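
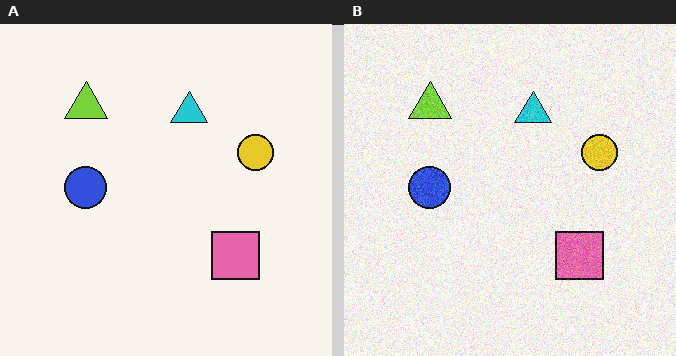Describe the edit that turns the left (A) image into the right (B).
This is the original image degraded with visible gaussian noise.

Random speckle covers the whole image, including the flat background.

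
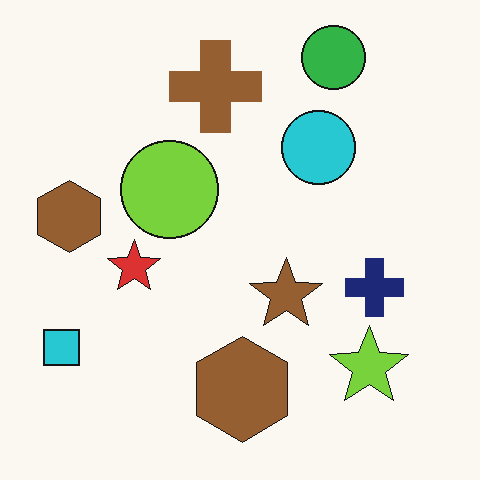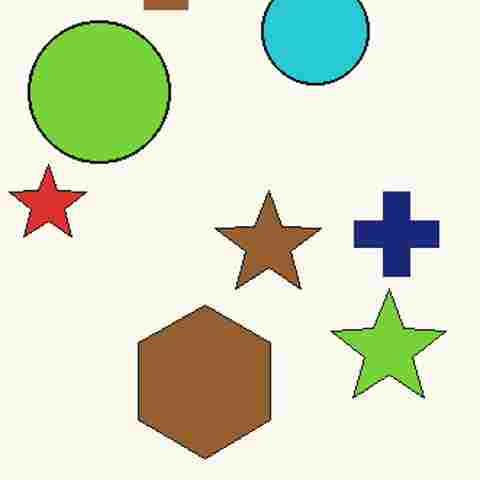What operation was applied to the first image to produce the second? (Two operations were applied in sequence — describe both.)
Cropped to a modestly smaller region and rescaled, then heavily JPEG-compressed with obvious blocking artifacts.

The visible shapes are larger and the field of view is narrower; shapes near the original edges may be partly or wholly outside the frame — a crop-and-rescale. Blocky 8×8 compression artifacts appear around shape edges and the flat background shows ringing — characteristic JPEG degradation.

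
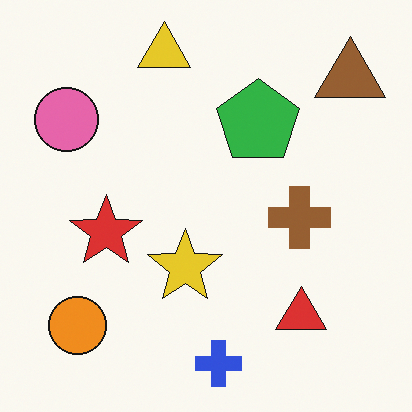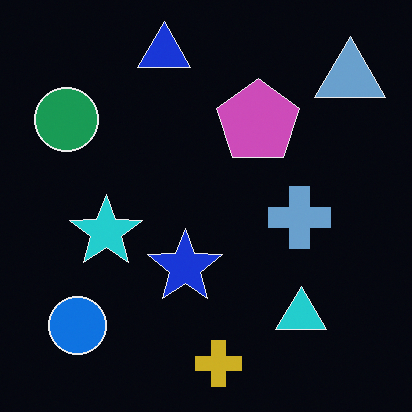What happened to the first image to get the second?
It was color-inverted (negative).

The light background has become dark and every shape's color is its complement — a photographic negative.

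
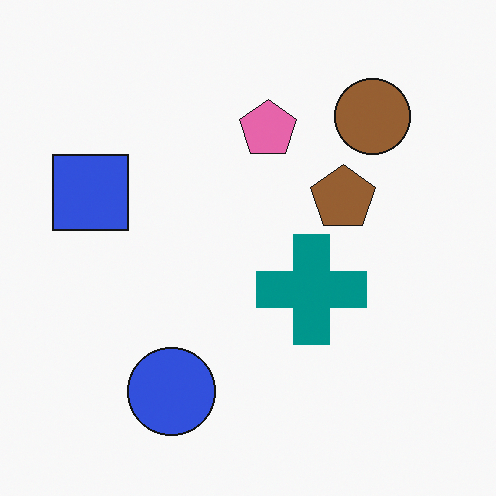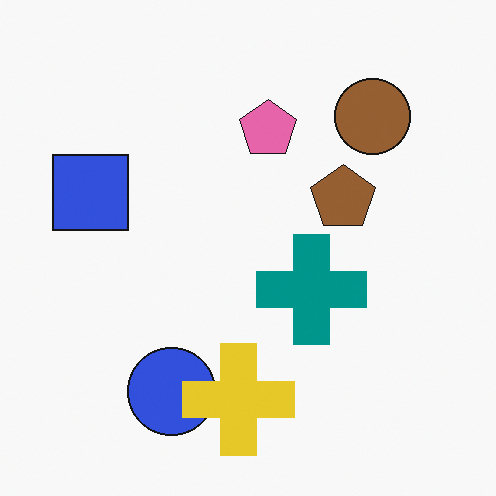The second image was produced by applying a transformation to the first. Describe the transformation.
The transformation is: overlaid with an additional yellow cross.

A yellow cross appears in the second image that is absent from the first.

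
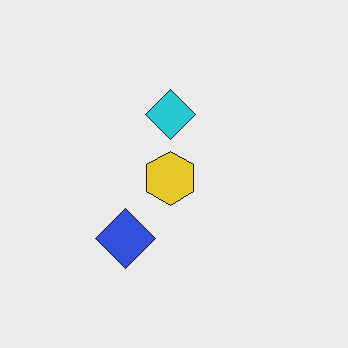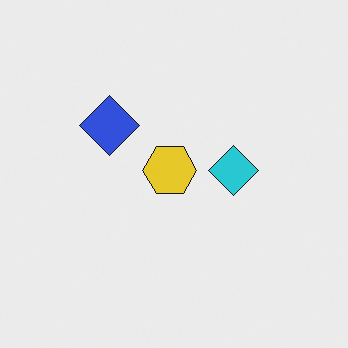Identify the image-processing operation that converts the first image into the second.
The transformation is: rotated 90° clockwise.

The blue diamond sits in the bottom of the first image and the left of the second — consistent with a whole-image 90° clockwise rotation.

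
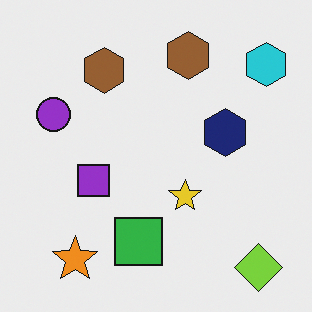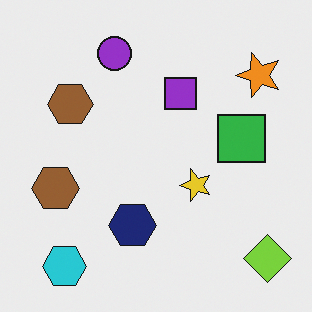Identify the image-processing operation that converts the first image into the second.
Transposed (reflected across the top-left ↔ bottom-right diagonal).

Shapes have swapped their row and column positions — what was in the top-right is now in the bottom-left — a diagonal reflection.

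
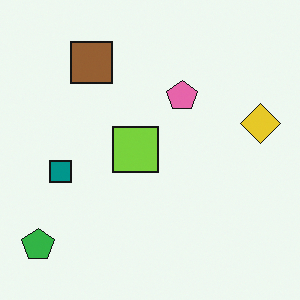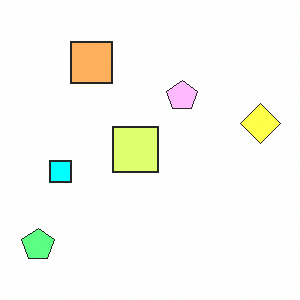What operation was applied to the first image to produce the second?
It was noticeably brightened.

Every pixel — background and shapes alike — is uniformly brightened.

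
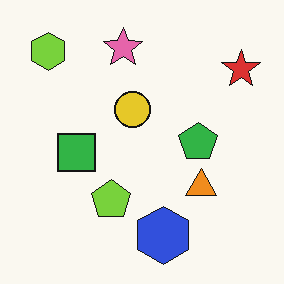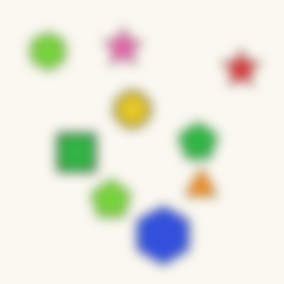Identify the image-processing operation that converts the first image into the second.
Heavily blurred.

Shape edges and outlines are uniformly softened across the whole image.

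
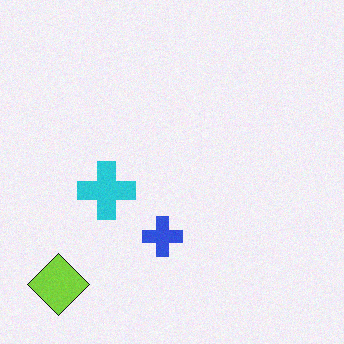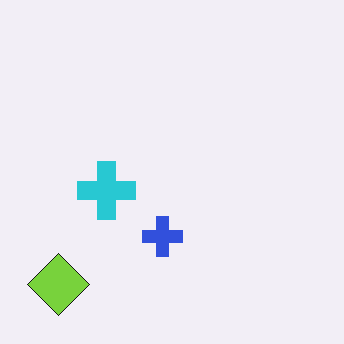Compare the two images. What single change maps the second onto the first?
Degraded with subtle gaussian noise.

Random speckle covers the whole image, including the flat background.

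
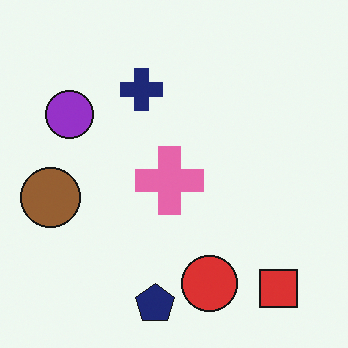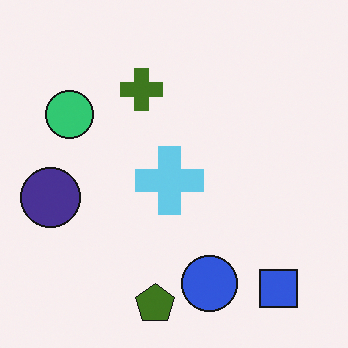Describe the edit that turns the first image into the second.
The image was hue-shifted by a large amount.

Every shape's color has rotated by the same amount around the hue wheel — a uniform hue shift.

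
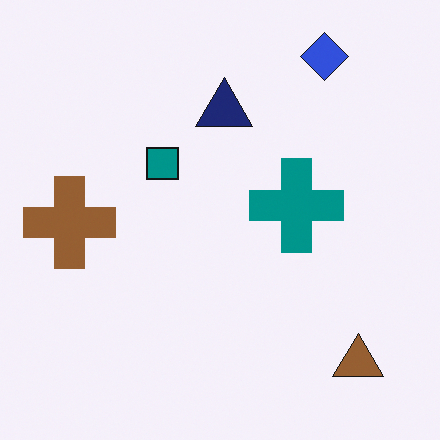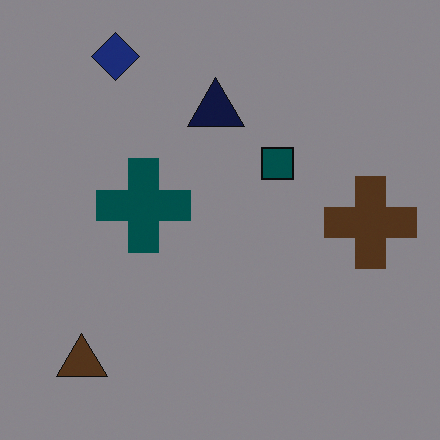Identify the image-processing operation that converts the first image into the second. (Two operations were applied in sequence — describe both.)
This is the original image flipped horizontally (left ↔ right), then darkened a lot.

The brown cross is in the left of the first image and the right of the second — shapes on opposite sides of the vertical midline have swapped in a mirror flip. Every pixel — background and shapes alike — is uniformly darkened.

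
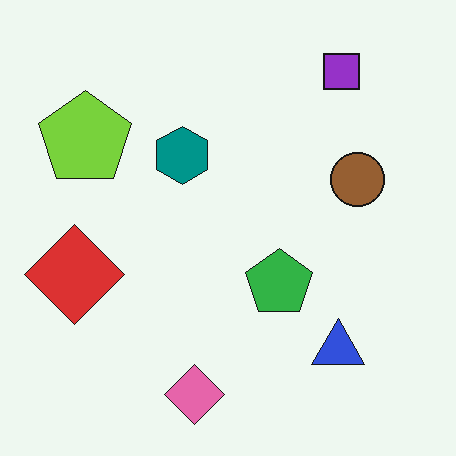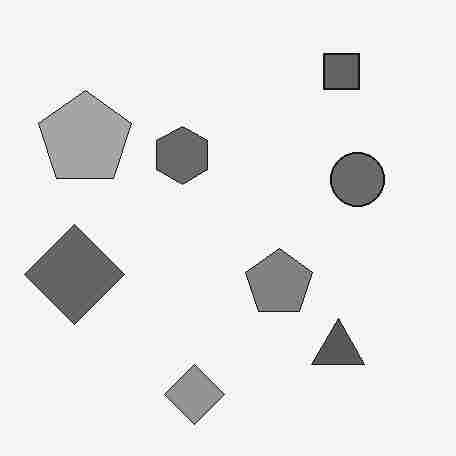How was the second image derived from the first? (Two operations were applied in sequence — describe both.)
The transformation is: converted to grayscale, then degraded with heavy JPEG compression.

All color is removed — every shape is now a shade of grey. Blocky 8×8 compression artifacts appear around shape edges and the flat background shows ringing — characteristic JPEG degradation.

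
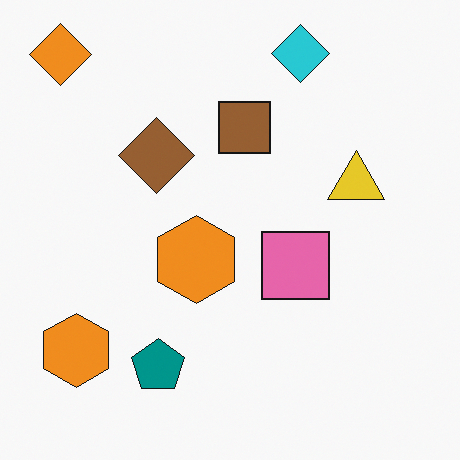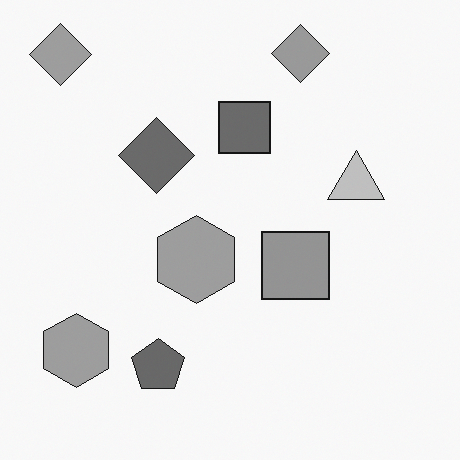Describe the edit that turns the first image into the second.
It was converted to grayscale.

All color is removed — every shape is now a shade of grey.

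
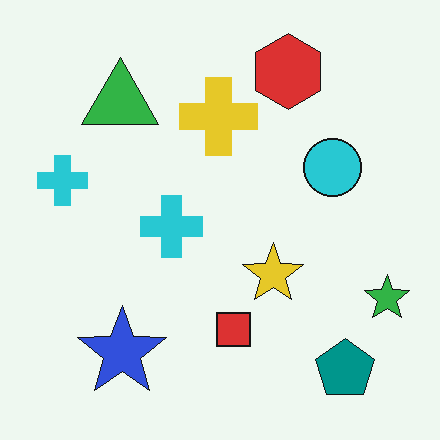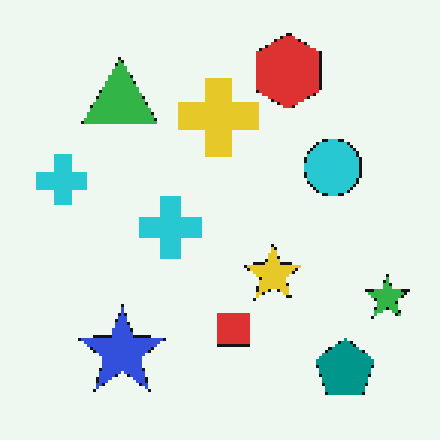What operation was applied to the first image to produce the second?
It was mildly pixelated.

Shapes are reduced to large square blocks; fine edges and outlines are lost — a downscale-then-upscale (mosaic) effect.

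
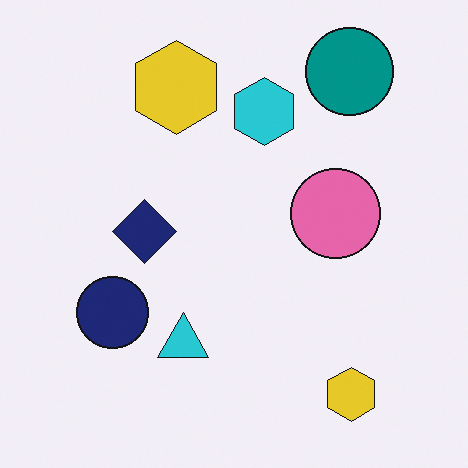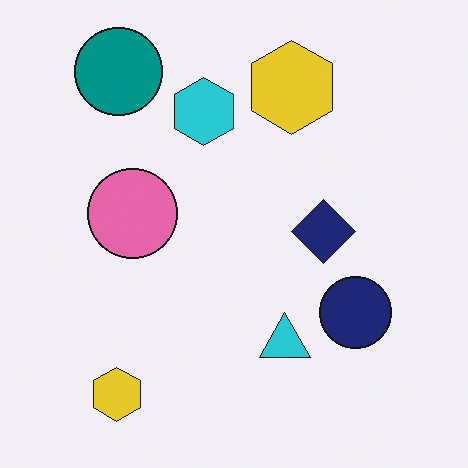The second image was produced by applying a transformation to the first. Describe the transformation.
Flipped horizontally (left ↔ right).

The navy circle is in the left of the first image and the right of the second — shapes on opposite sides of the vertical midline have swapped in a mirror flip.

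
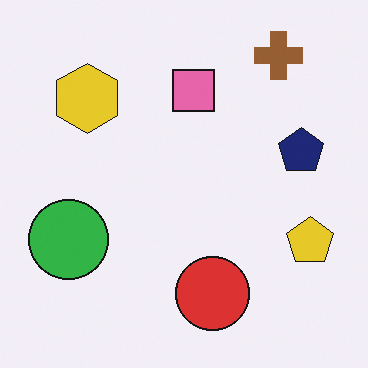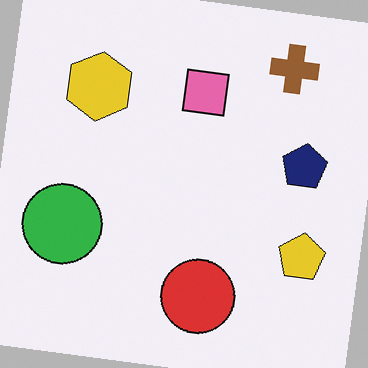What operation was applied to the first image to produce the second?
The image was rotated clockwise by a few degrees.

Every shape is tilted by the same angle and the image corners show triangular fill wedges — a whole-image rotation by a non-right angle.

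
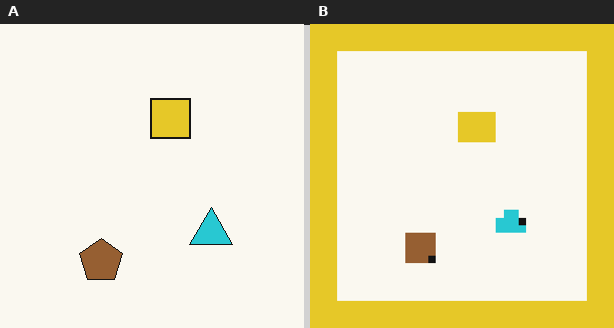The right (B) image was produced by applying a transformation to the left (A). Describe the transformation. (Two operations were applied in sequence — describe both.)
The image was coarsely pixelated, then framed with a yellow border.

Shapes are reduced to large square blocks; fine edges and outlines are lost — a downscale-then-upscale (mosaic) effect. A solid yellow frame runs around the edge of the right (B) image, with the content slightly shrunk inside it.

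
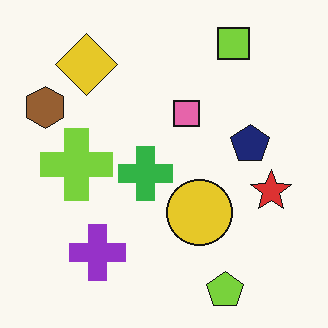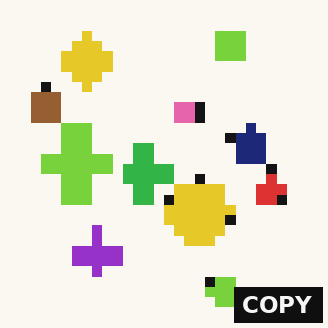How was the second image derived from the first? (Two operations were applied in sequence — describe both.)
This is the original image heavily pixelated into large blocks, then watermarked with the text "COPY" in the lower-right corner.

Shapes are reduced to large square blocks; fine edges and outlines are lost — a downscale-then-upscale (mosaic) effect. A dark label reading "COPY" appears in the lower-right corner.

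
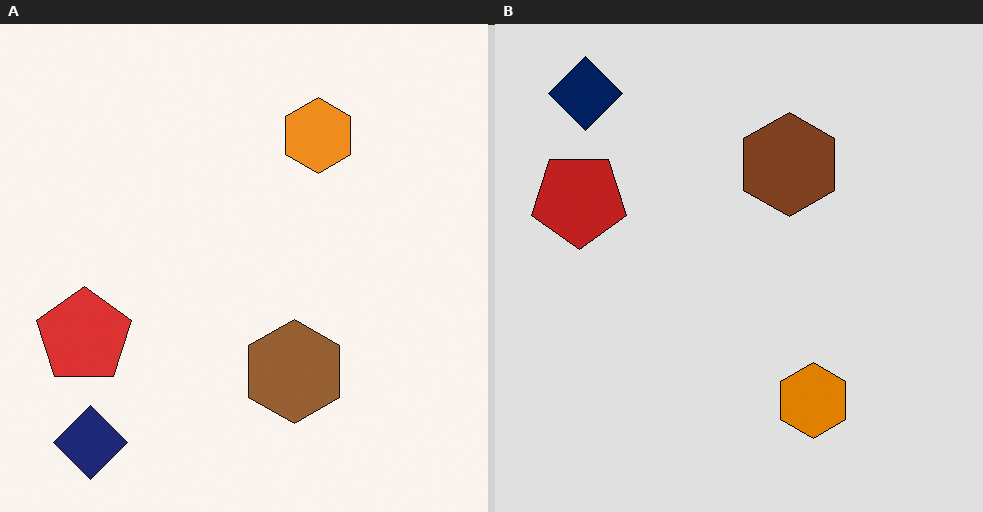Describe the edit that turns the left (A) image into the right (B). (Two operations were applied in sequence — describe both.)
The transformation is: flipped vertically (top ↔ bottom), then moderately posterized.

The navy diamond is in the bottom-left of the left (A) image and the top-left of the right (B) — shapes on opposite sides of the horizontal midline have swapped in a mirror flip. Each flat color has snapped to a coarser quantized level — most visibly, the near-white background has dropped to a flat grey.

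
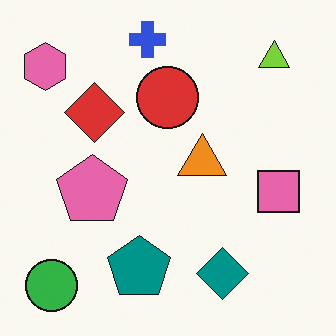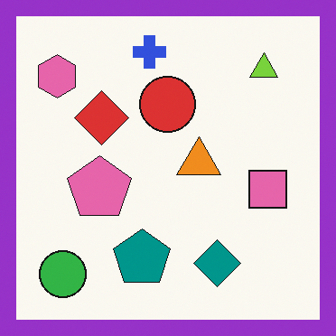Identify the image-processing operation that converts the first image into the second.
The transformation is: framed with a purple border.

A solid purple frame runs around the edge of the second image, with the content slightly shrunk inside it.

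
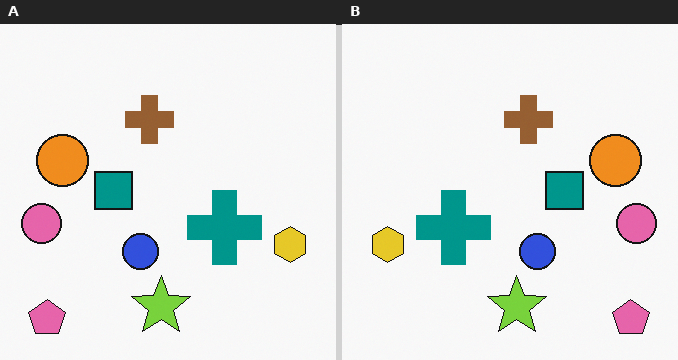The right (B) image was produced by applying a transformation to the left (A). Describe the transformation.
Flipped horizontally (left ↔ right).

The pink circle is in the left of the left (A) image and the right of the right (B) — shapes on opposite sides of the vertical midline have swapped in a mirror flip.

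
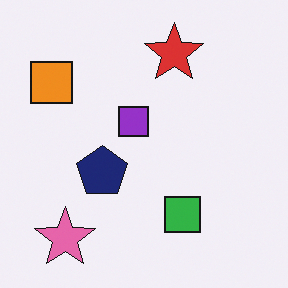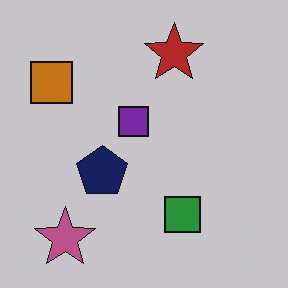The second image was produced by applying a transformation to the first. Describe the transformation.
This is the original image darkened a little.

Every pixel — background and shapes alike — is uniformly darkened.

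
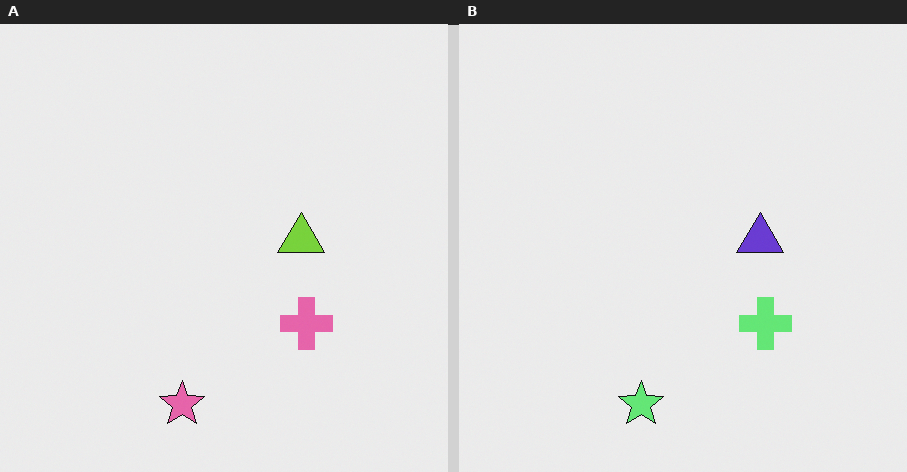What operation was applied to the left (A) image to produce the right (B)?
This is the original image hue-shifted through roughly half the color wheel.

Every shape's color has rotated by the same amount around the hue wheel — a uniform hue shift.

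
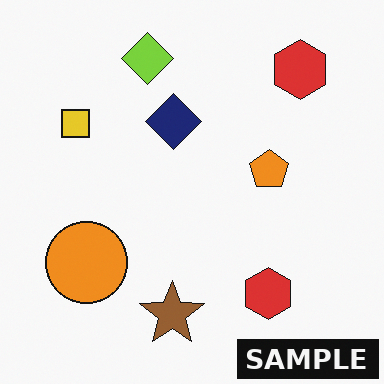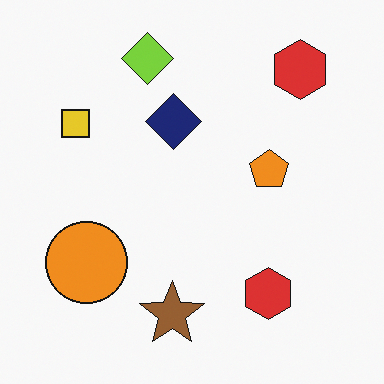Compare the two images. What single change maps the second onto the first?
The transformation is: watermarked with the text "SAMPLE" in the lower-right corner.

A dark label reading "SAMPLE" appears in the lower-right corner.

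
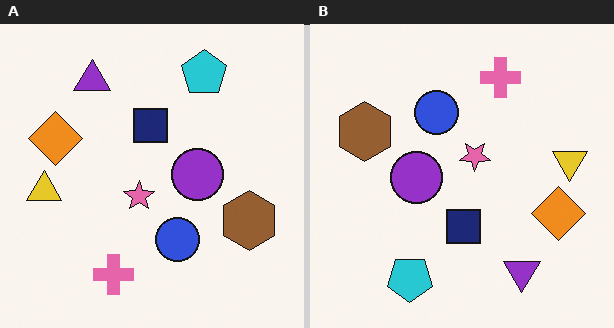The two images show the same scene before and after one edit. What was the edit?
Rotated 180°.

The cyan pentagon sits in the top-right of the left (A) image and the bottom-left of the right (B) — consistent with a whole-image 180° rotation.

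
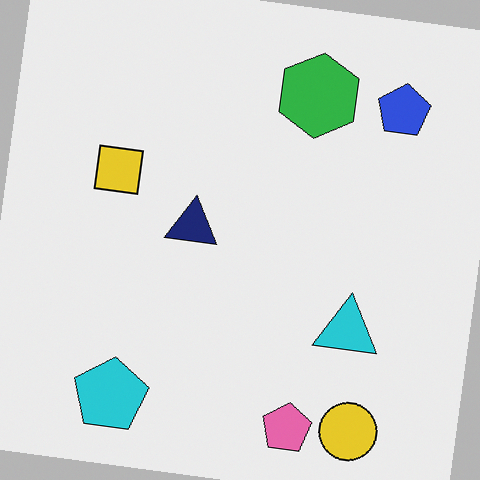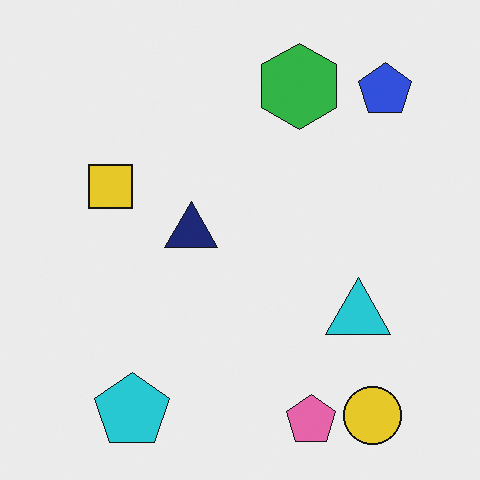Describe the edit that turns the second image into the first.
The first image is the second rotated clockwise by a few degrees.

Every shape is tilted by the same angle and the image corners show triangular fill wedges — a whole-image rotation by a non-right angle.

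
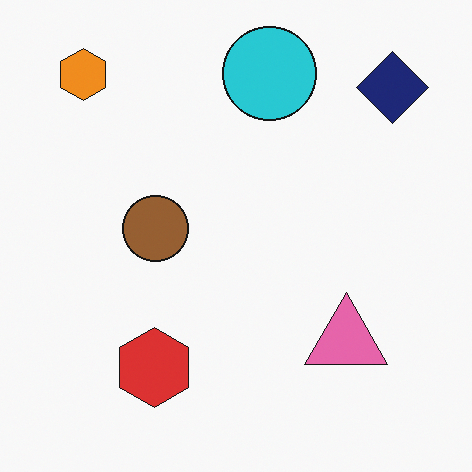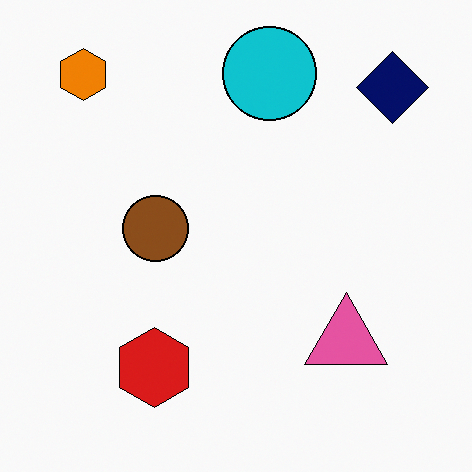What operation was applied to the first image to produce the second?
The transformation is: given slightly increased contrast.

Tones are pushed away from mid-grey across the whole image — a global contrast change.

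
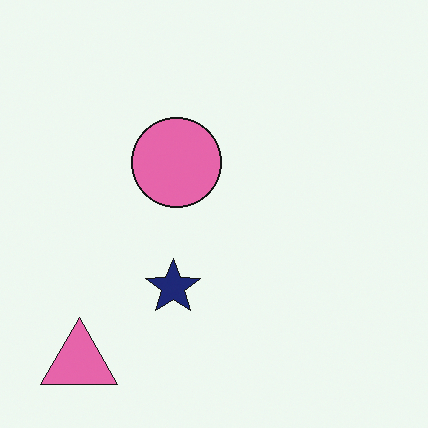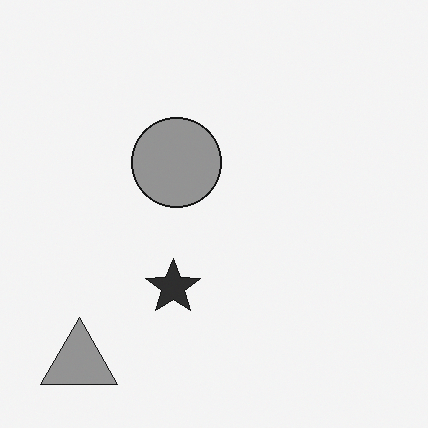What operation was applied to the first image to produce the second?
The transformation is: converted to grayscale.

All color is removed — every shape is now a shade of grey.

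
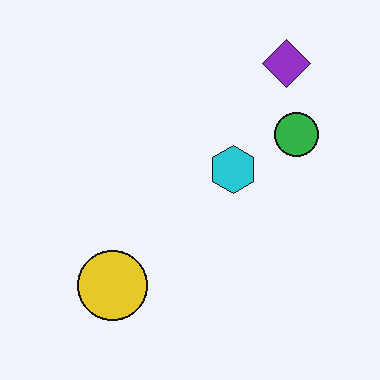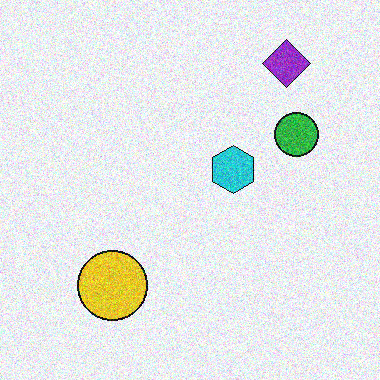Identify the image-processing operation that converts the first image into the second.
Degraded with moderate additive noise.

Random speckle covers the whole image, including the flat background.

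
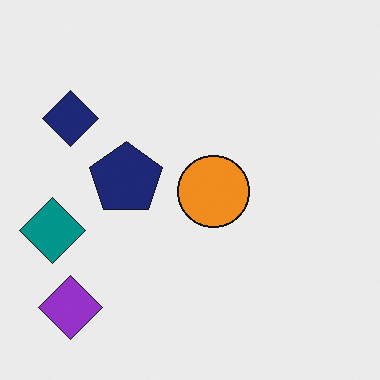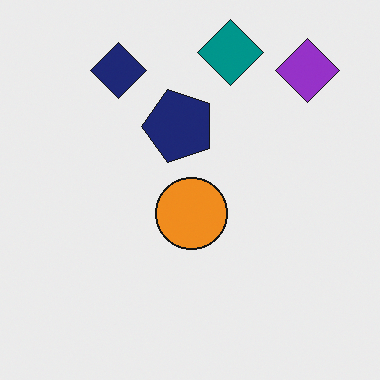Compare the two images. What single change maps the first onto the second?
This is the original image transposed (reflected across the top-left ↔ bottom-right diagonal).

Shapes have swapped their row and column positions — what was in the top-right is now in the bottom-left — a diagonal reflection.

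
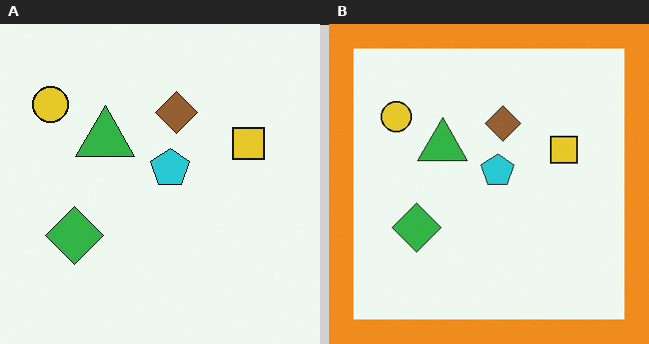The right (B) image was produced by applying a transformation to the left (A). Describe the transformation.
The right (B) image is the left (A) framed with a orange border.

A solid orange frame runs around the edge of the right (B) image, with the content slightly shrunk inside it.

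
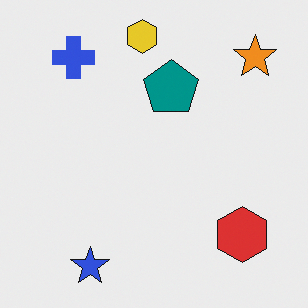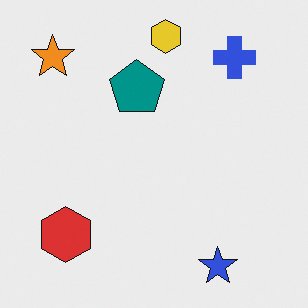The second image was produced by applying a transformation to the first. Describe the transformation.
The image was flipped horizontally (left ↔ right).

The orange star is in the top-right of the first image and the top-left of the second — shapes on opposite sides of the vertical midline have swapped in a mirror flip.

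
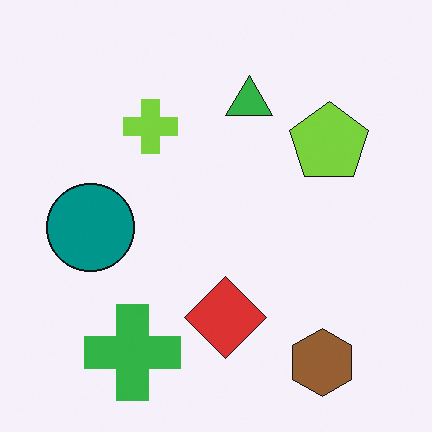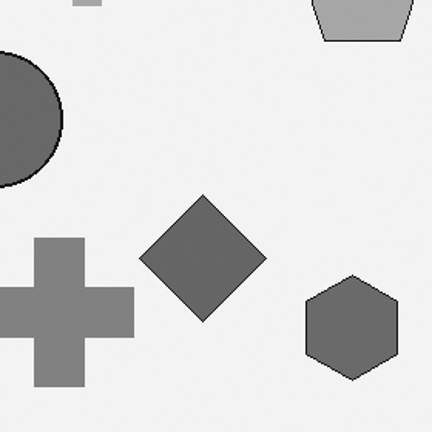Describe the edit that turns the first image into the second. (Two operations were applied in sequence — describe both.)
The transformation is: converted to grayscale, then cropped slightly and scaled back up.

All color is removed — every shape is now a shade of grey. The visible shapes are larger and the field of view is narrower; shapes near the original edges may be partly or wholly outside the frame — a crop-and-rescale.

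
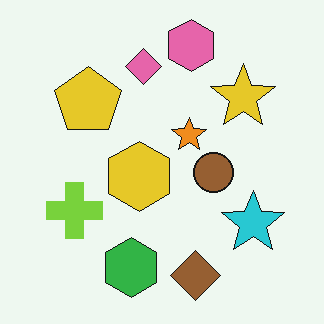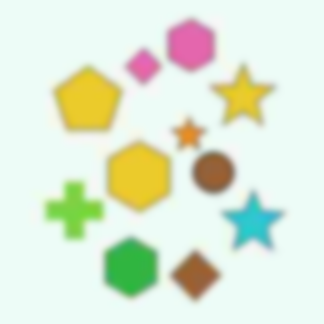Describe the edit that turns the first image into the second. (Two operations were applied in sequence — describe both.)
The second image is the first degraded with heavy JPEG compression, then noticeably gaussian-blurred.

Blocky 8×8 compression artifacts appear around shape edges and the flat background shows ringing — characteristic JPEG degradation. Shape edges and outlines are uniformly softened across the whole image.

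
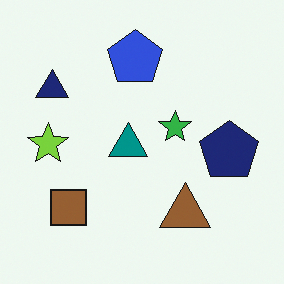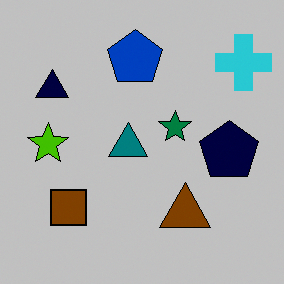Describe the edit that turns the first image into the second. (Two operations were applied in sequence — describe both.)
The second image is the first heavily posterized to just a handful of flat colors, then overlaid with an additional cyan cross.

Each flat color has snapped to a coarser quantized level — most visibly, the near-white background has dropped to a flat grey. A cyan cross appears in the second image that is absent from the first.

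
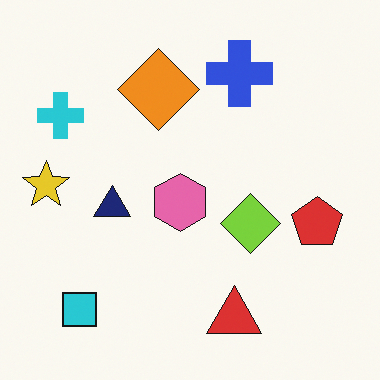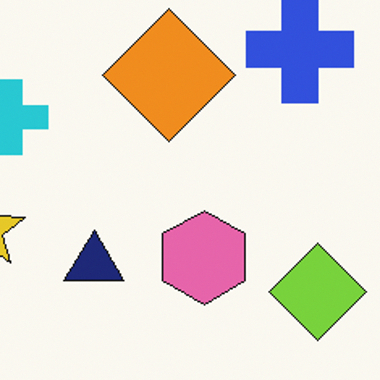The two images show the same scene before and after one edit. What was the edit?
The transformation is: cropped tightly and scaled back up.

The visible shapes are larger and the field of view is narrower; shapes near the original edges may be partly or wholly outside the frame — a crop-and-rescale.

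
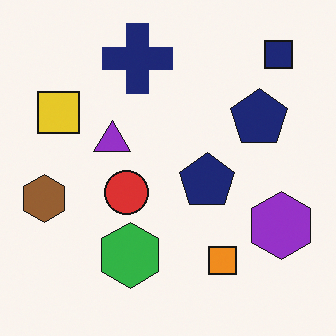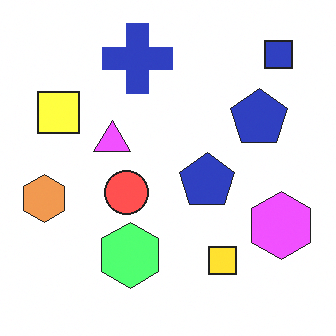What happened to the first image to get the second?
Substantially brightened.

Every pixel — background and shapes alike — is uniformly brightened.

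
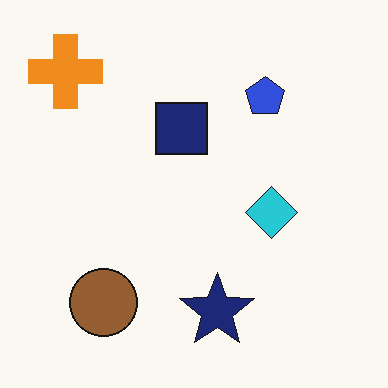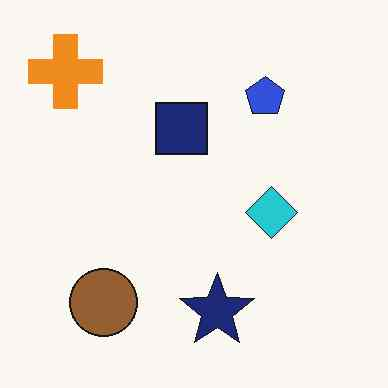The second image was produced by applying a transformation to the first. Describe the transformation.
This is the original image JPEG-compressed with visible artifacts.

Blocky 8×8 compression artifacts appear around shape edges and the flat background shows ringing — characteristic JPEG degradation.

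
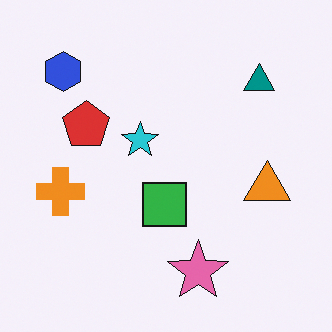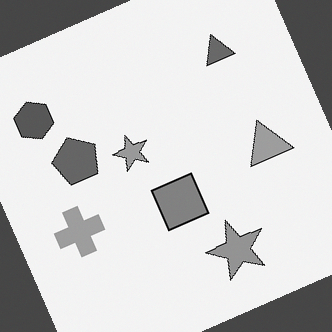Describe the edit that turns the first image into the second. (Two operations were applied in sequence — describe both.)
This is the original image rotated counter-clockwise by a clearly visible amount, then converted to grayscale.

Every shape is tilted by the same angle and the image corners show triangular fill wedges — a whole-image rotation by a non-right angle. All color is removed — every shape is now a shade of grey.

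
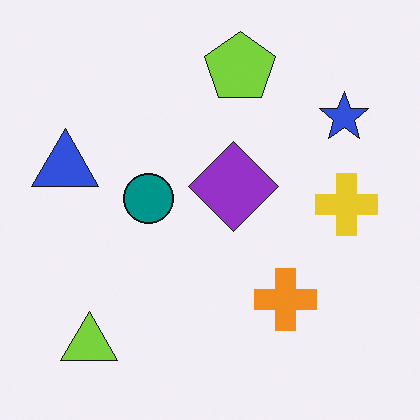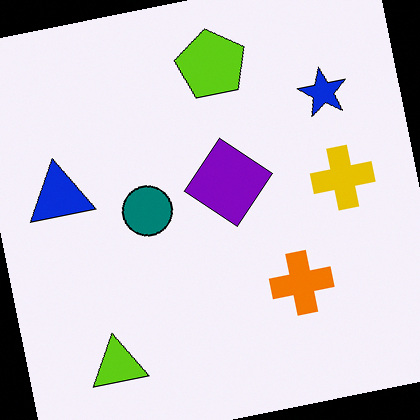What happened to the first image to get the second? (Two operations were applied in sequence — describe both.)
Given slightly increased contrast, then rotated counter-clockwise by a few degrees.

Tones are pushed away from mid-grey across the whole image — a global contrast change. Every shape is tilted by the same angle and the image corners show triangular fill wedges — a whole-image rotation by a non-right angle.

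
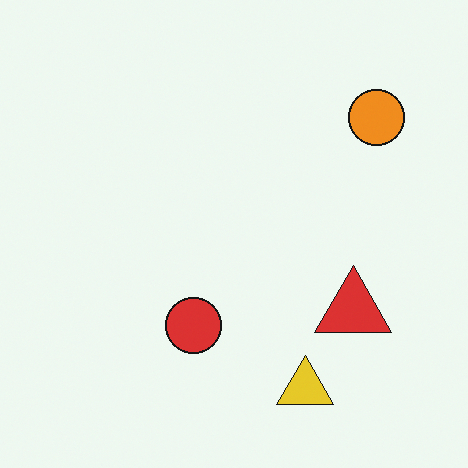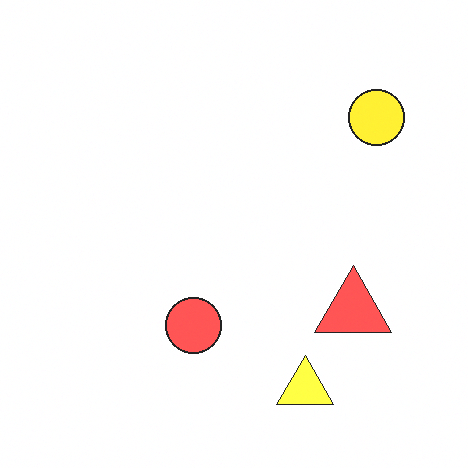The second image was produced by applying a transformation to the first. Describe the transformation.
Brightened a lot.

Every pixel — background and shapes alike — is uniformly brightened.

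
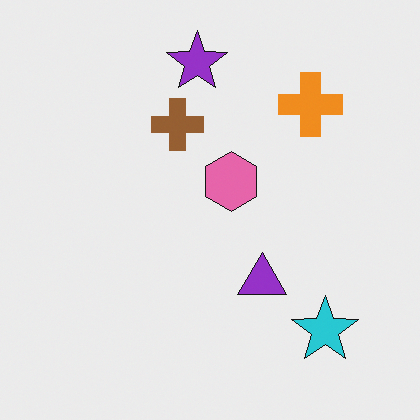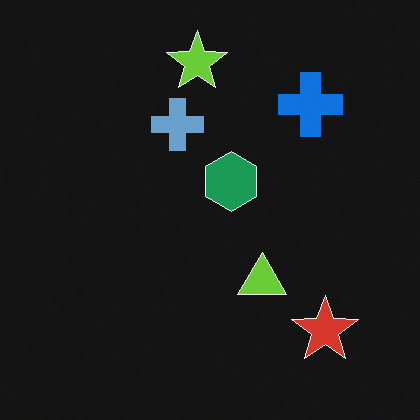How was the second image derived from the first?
Color-inverted (negative).

The light background has become dark and every shape's color is its complement — a photographic negative.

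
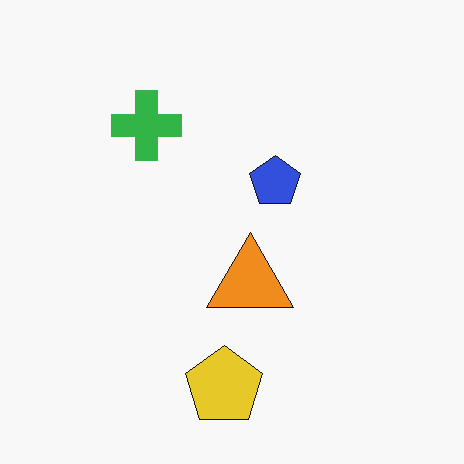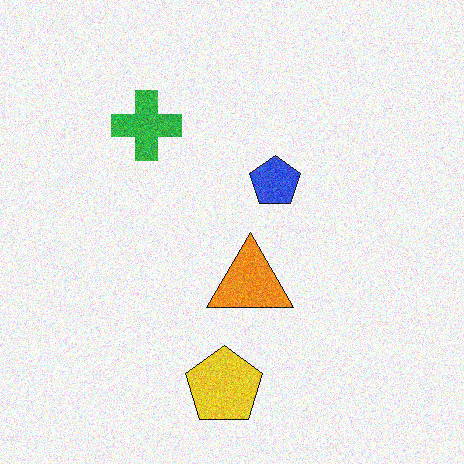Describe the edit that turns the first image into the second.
It was degraded with moderate additive noise.

Random speckle covers the whole image, including the flat background.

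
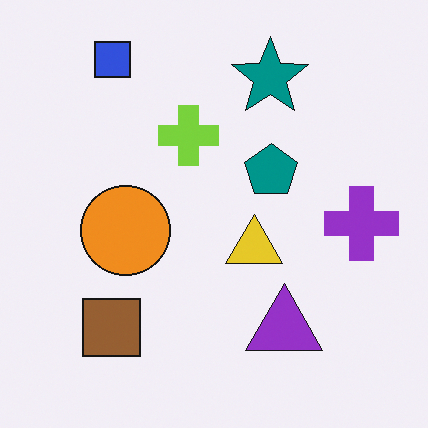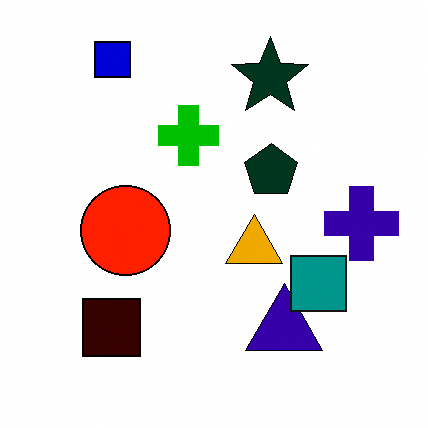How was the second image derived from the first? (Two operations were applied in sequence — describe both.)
It was given much higher contrast, then overlaid with an additional teal square.

Tones are pushed away from mid-grey across the whole image — a global contrast change. A teal square appears in the second image that is absent from the first.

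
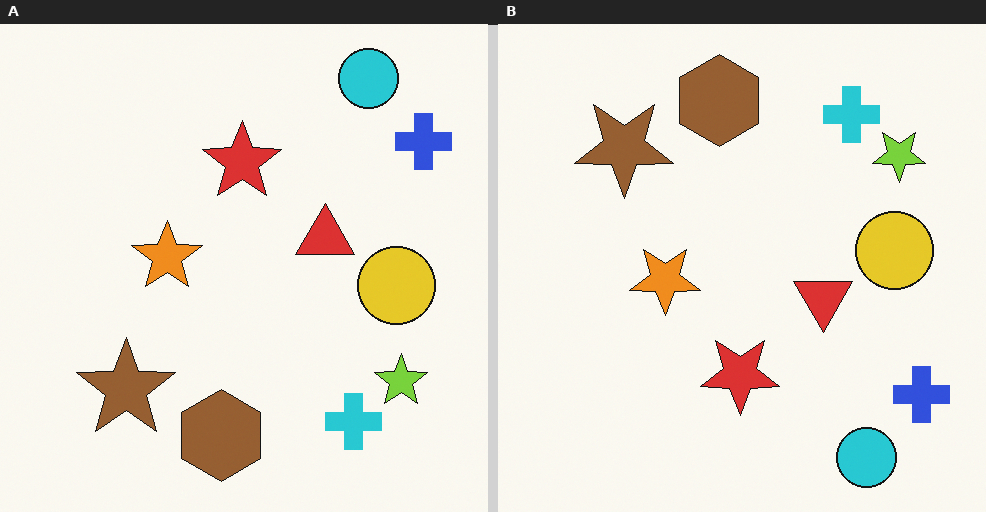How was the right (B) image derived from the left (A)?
The image was flipped vertically (top ↔ bottom).

The cyan circle is in the top-right of the left (A) image and the bottom-right of the right (B) — shapes on opposite sides of the horizontal midline have swapped in a mirror flip.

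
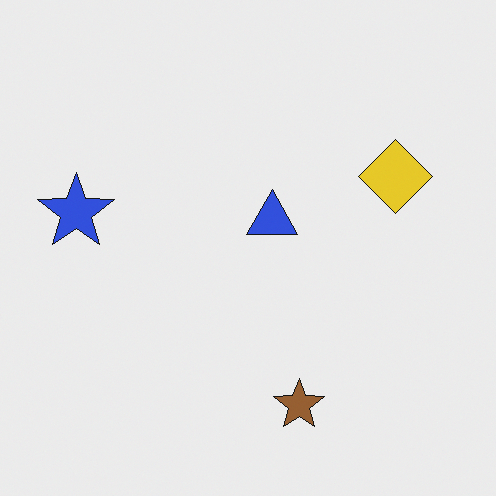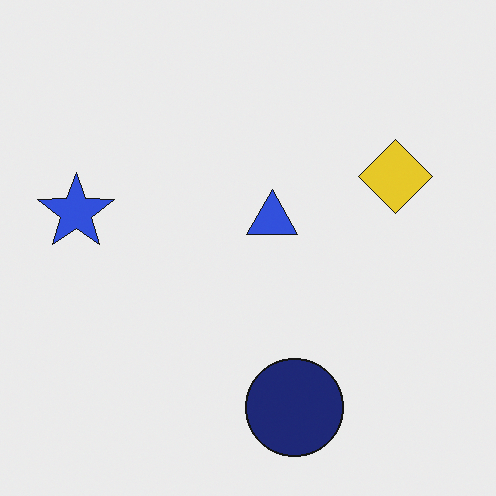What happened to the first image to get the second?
This is the original image overlaid with an additional navy circle.

A navy circle appears in the second image that is absent from the first.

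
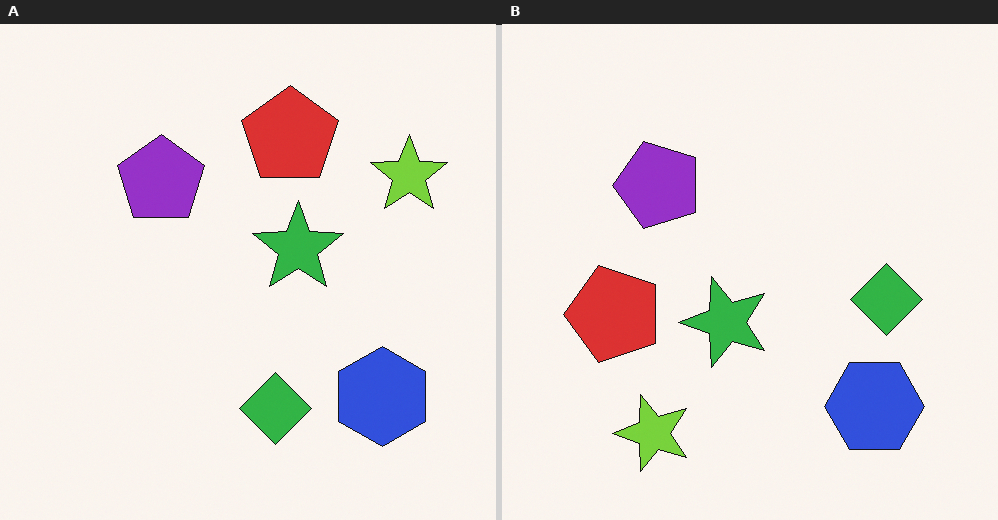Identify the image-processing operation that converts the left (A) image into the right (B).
The right (B) image is the left (A) transposed (reflected across the top-left ↔ bottom-right diagonal).

Shapes have swapped their row and column positions — what was in the top-right is now in the bottom-left — a diagonal reflection.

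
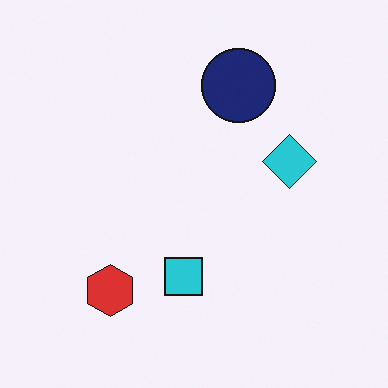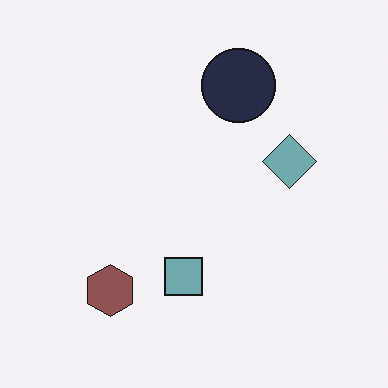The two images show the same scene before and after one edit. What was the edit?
The second image is the first heavily desaturated.

All colors are more muted and greyish — a global saturation change.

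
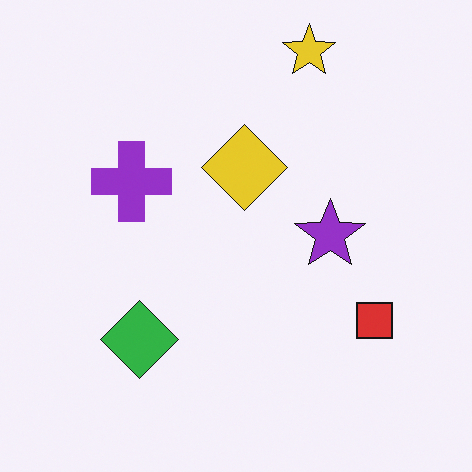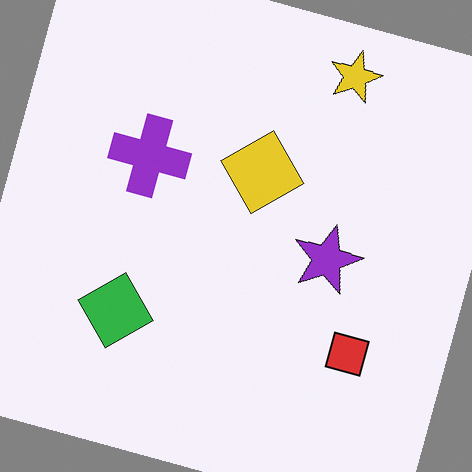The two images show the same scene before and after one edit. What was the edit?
The second image is the first rotated clockwise by a moderate amount.

Every shape is tilted by the same angle and the image corners show triangular fill wedges — a whole-image rotation by a non-right angle.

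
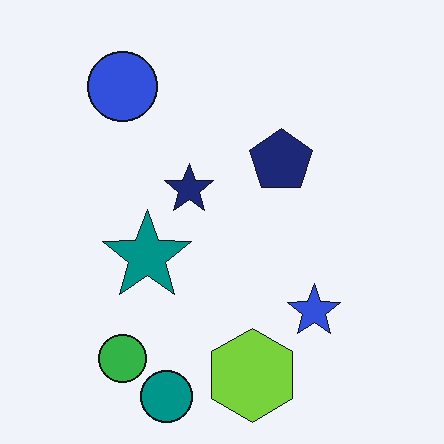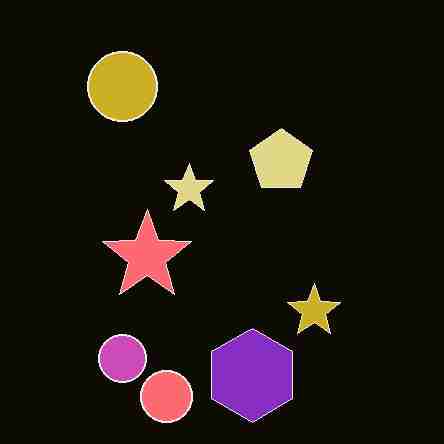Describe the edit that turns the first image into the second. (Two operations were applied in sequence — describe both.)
The transformation is: degraded with heavy JPEG compression, then color-inverted (negative).

Blocky 8×8 compression artifacts appear around shape edges and the flat background shows ringing — characteristic JPEG degradation. The light background has become dark and every shape's color is its complement — a photographic negative.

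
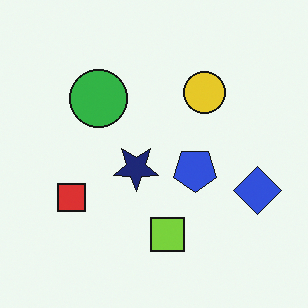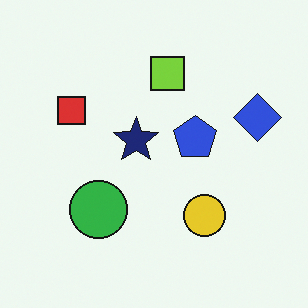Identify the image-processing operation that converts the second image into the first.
The transformation is: flipped vertically (top ↔ bottom).

The lime square is in the top of the second image and the bottom of the first — shapes on opposite sides of the horizontal midline have swapped in a mirror flip.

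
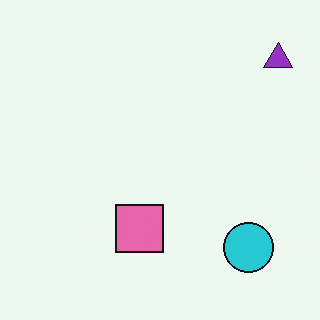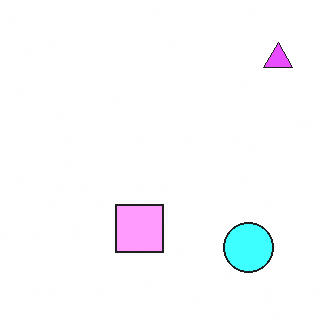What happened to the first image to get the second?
The second image is the first brightened a lot.

Every pixel — background and shapes alike — is uniformly brightened.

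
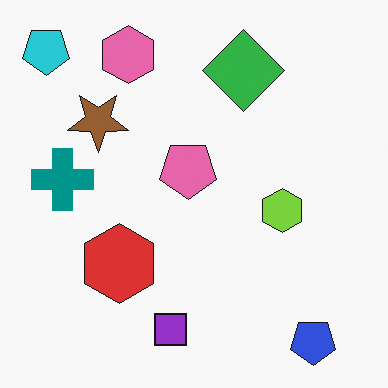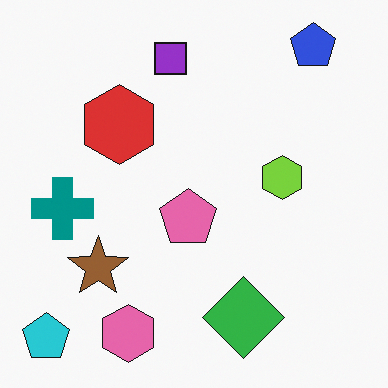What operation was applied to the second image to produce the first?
The image was flipped vertically (top ↔ bottom).

The blue pentagon is in the top-right of the second image and the bottom-right of the first — shapes on opposite sides of the horizontal midline have swapped in a mirror flip.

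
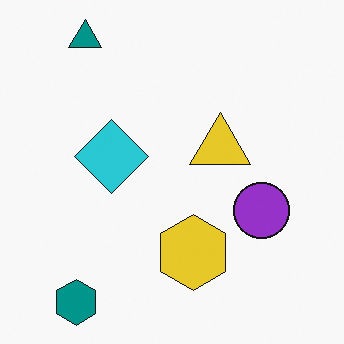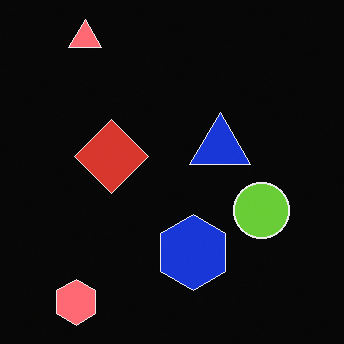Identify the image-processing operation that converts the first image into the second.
This is the original image color-inverted (negative).

The light background has become dark and every shape's color is its complement — a photographic negative.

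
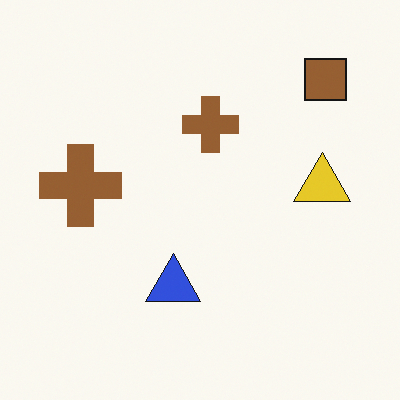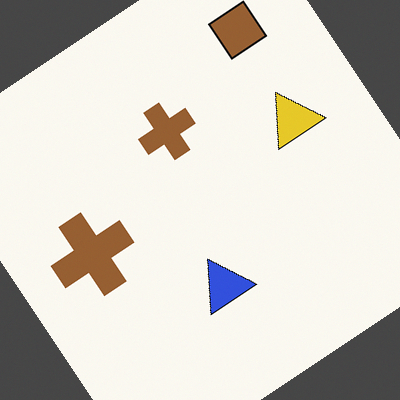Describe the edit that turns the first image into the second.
Rotated counter-clockwise by a large amount — several tens of degrees.

Every shape is tilted by the same angle and the image corners show triangular fill wedges — a whole-image rotation by a non-right angle.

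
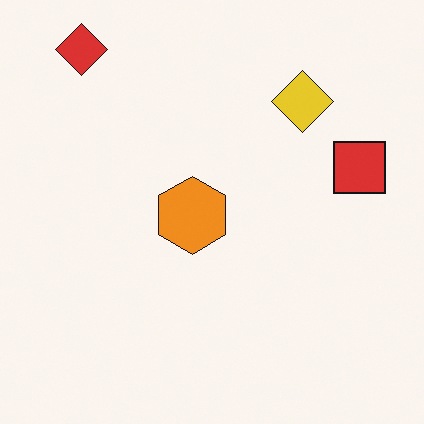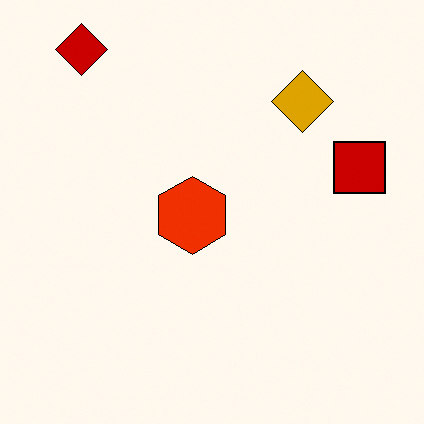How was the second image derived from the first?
It was given much higher contrast.

Tones are pushed away from mid-grey across the whole image — a global contrast change.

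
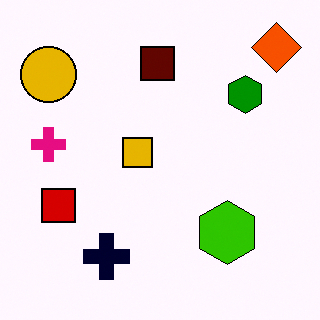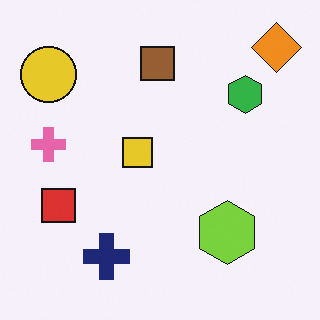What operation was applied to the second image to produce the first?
The transformation is: given much higher contrast.

Tones are pushed away from mid-grey across the whole image — a global contrast change.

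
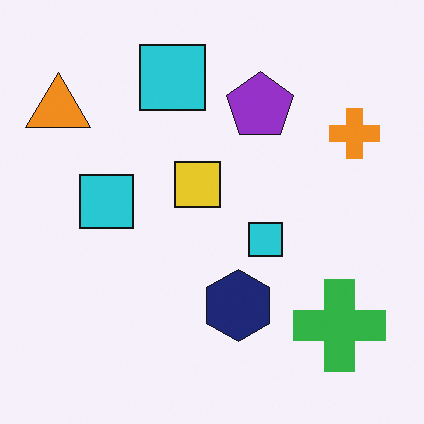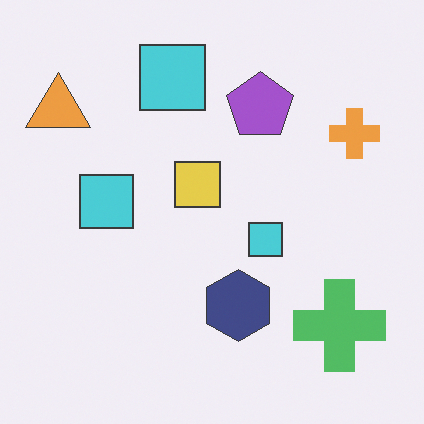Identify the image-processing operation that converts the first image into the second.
The second image is the first given slightly reduced contrast.

Tones are pushed toward mid-grey across the whole image — a global contrast change.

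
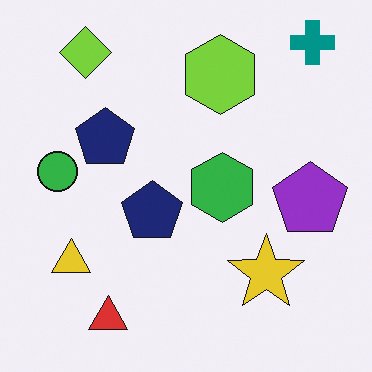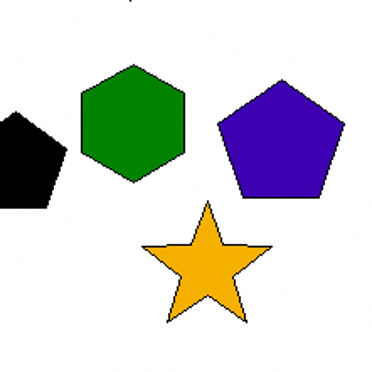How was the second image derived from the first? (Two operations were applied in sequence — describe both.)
The image was given much higher contrast, then cropped tightly and scaled back up.

Tones are pushed away from mid-grey across the whole image — a global contrast change. The visible shapes are larger and the field of view is narrower; shapes near the original edges may be partly or wholly outside the frame — a crop-and-rescale.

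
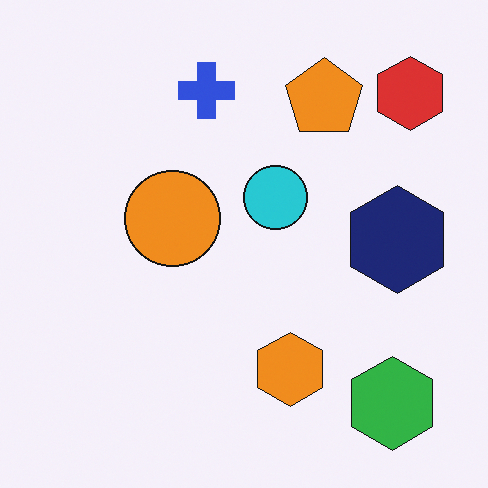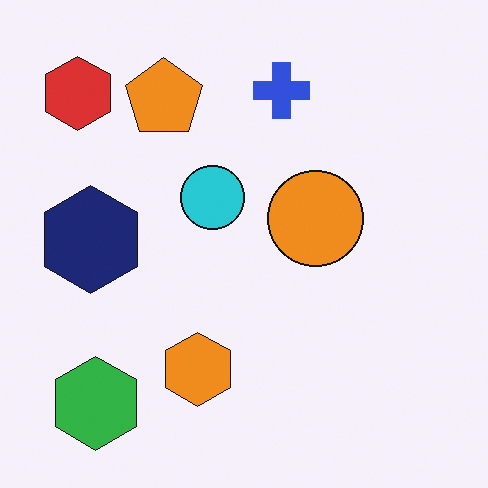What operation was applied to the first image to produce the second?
The image was flipped horizontally (left ↔ right).

The red hexagon is in the top-right of the first image and the top-left of the second — shapes on opposite sides of the vertical midline have swapped in a mirror flip.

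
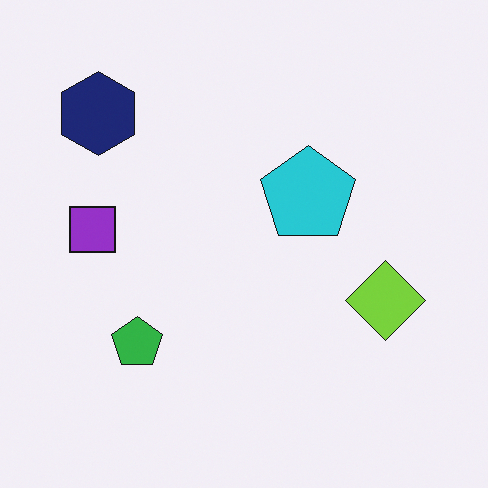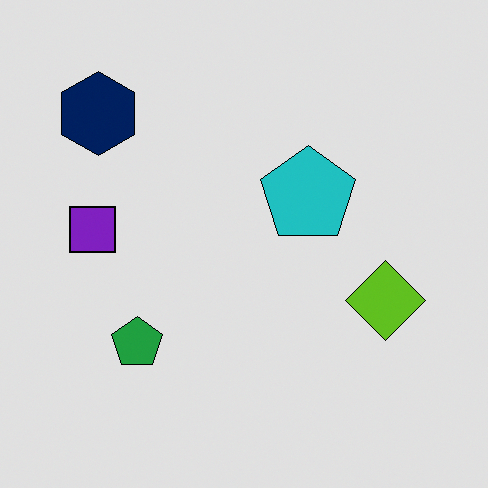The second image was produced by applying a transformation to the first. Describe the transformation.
The second image is the first posterized to a reduced palette.

Each flat color has snapped to a coarser quantized level — most visibly, the near-white background has dropped to a flat grey.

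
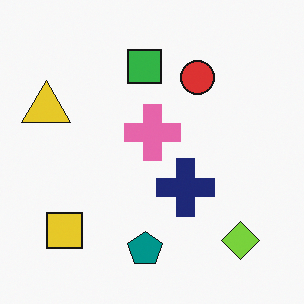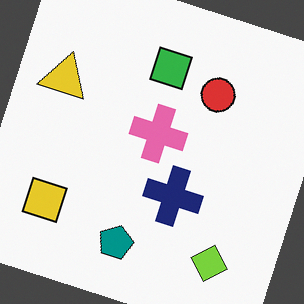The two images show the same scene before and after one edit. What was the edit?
Rotated clockwise by a clearly visible amount.

Every shape is tilted by the same angle and the image corners show triangular fill wedges — a whole-image rotation by a non-right angle.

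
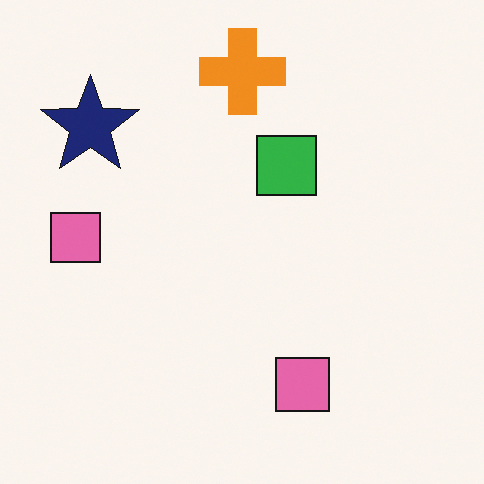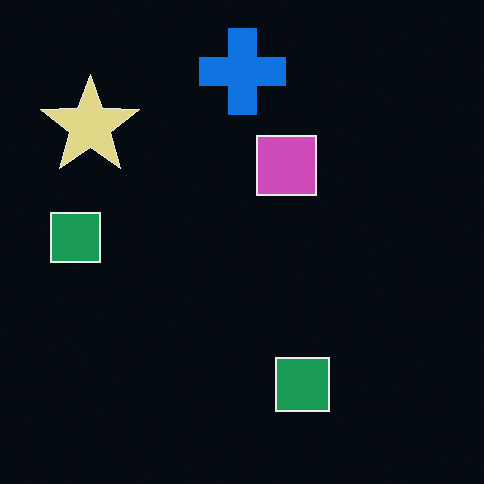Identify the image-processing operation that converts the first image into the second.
The transformation is: color-inverted (negative).

The light background has become dark and every shape's color is its complement — a photographic negative.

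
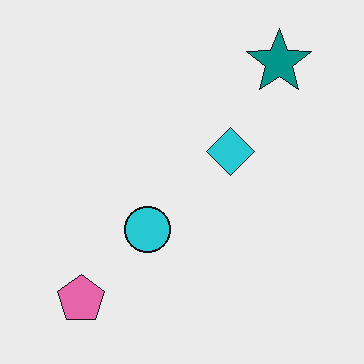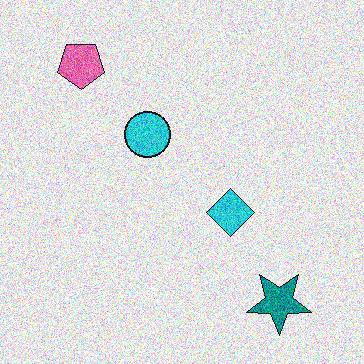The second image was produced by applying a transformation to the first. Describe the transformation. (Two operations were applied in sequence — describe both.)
The second image is the first flipped vertically (top ↔ bottom), then degraded with heavy additive noise.

The teal star is in the top-right of the first image and the bottom-right of the second — shapes on opposite sides of the horizontal midline have swapped in a mirror flip. Random speckle covers the whole image, including the flat background.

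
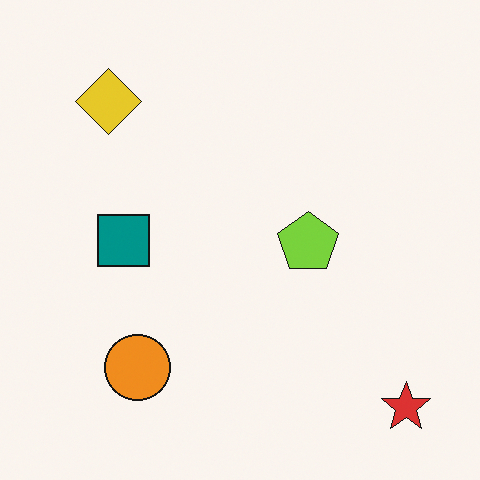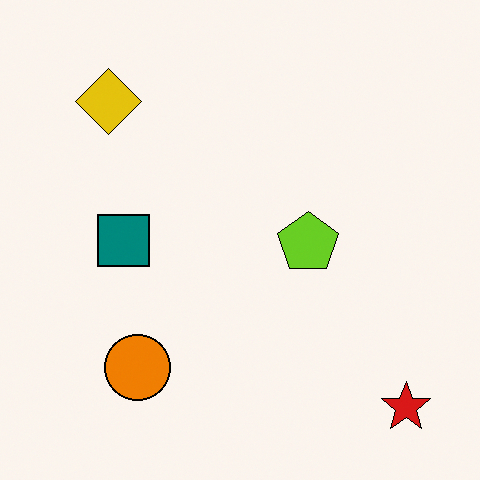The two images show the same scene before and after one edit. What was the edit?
The second image is the first given slightly increased contrast.

Tones are pushed away from mid-grey across the whole image — a global contrast change.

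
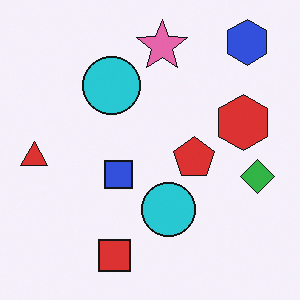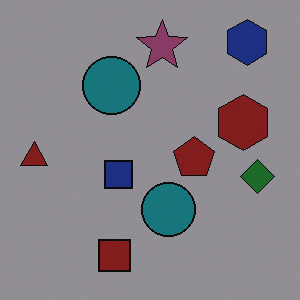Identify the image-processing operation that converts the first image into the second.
Substantially darkened.

Every pixel — background and shapes alike — is uniformly darkened.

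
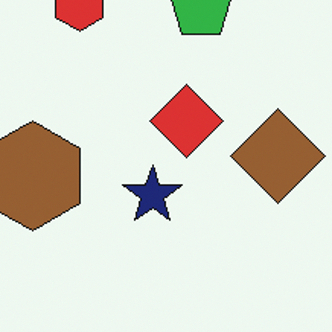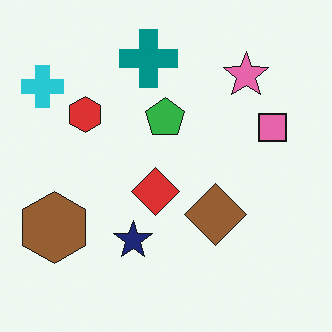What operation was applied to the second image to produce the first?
The first image is the second cropped slightly and scaled back up.

The visible shapes are larger and the field of view is narrower; shapes near the original edges may be partly or wholly outside the frame — a crop-and-rescale.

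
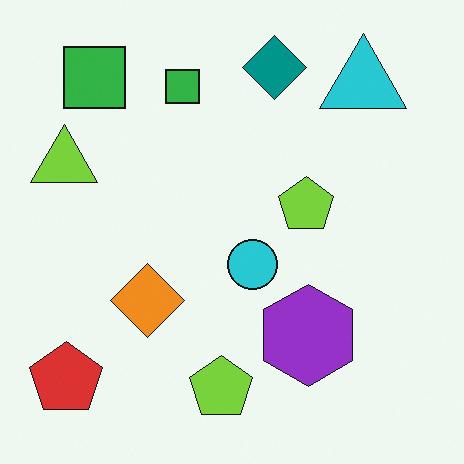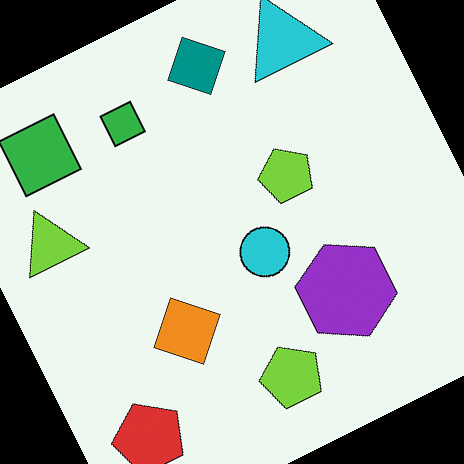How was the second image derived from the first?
The second image is the first rotated counter-clockwise by a clearly visible amount.

Every shape is tilted by the same angle and the image corners show triangular fill wedges — a whole-image rotation by a non-right angle.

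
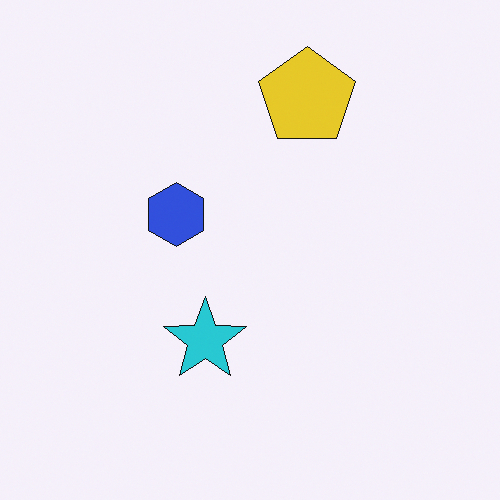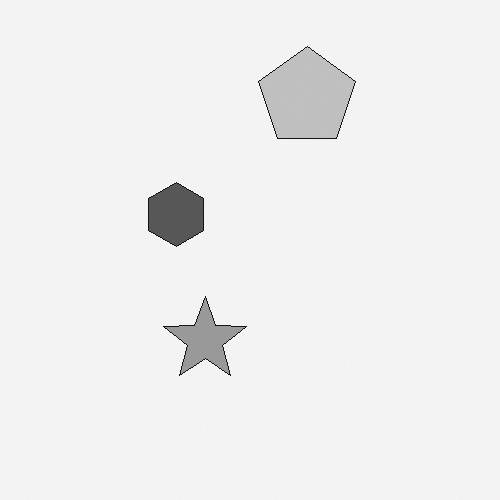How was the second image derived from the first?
Converted to grayscale.

All color is removed — every shape is now a shade of grey.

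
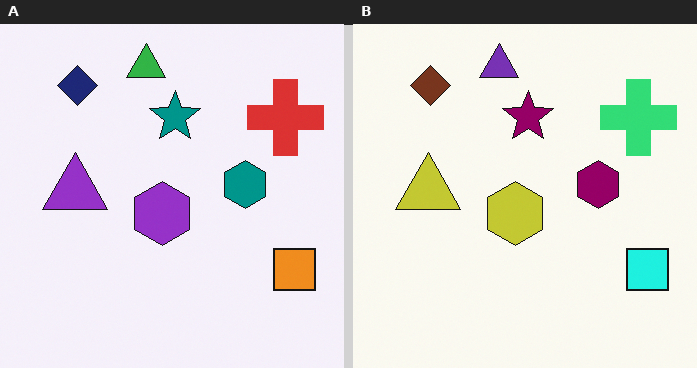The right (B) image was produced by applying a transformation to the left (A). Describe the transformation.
The right (B) image is the left (A) hue-shifted by a moderate amount.

Every shape's color has rotated by the same amount around the hue wheel — a uniform hue shift.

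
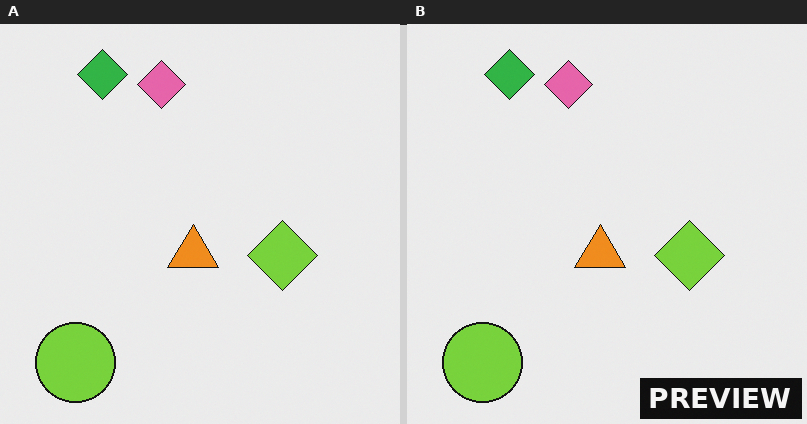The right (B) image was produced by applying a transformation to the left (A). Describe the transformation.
The image was watermarked with the text "PREVIEW" in the lower-right corner.

A dark label reading "PREVIEW" appears in the lower-right corner.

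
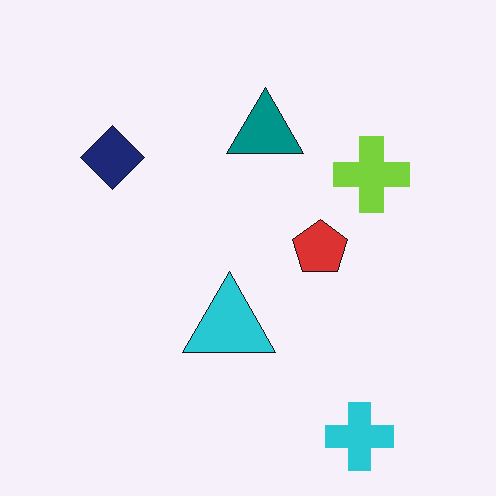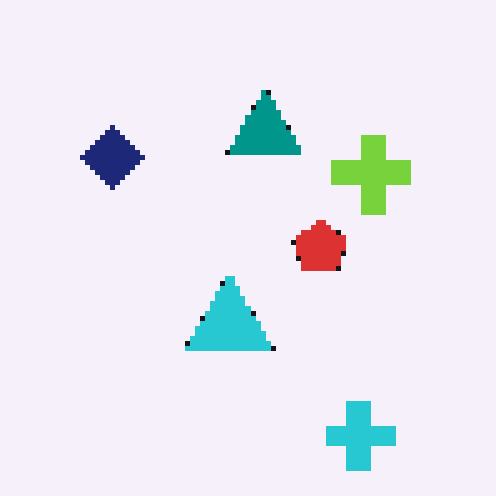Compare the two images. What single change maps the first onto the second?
The second image is the first lightly pixelated (a mild mosaic effect).

Shapes are reduced to large square blocks; fine edges and outlines are lost — a downscale-then-upscale (mosaic) effect.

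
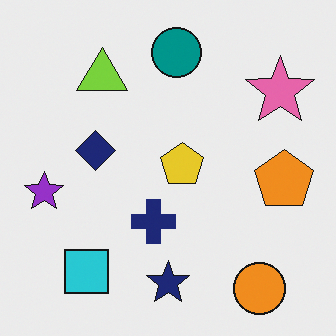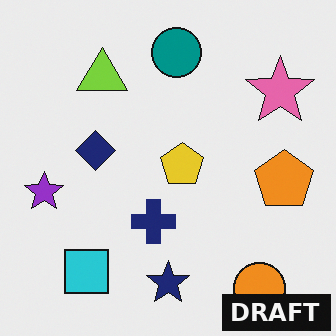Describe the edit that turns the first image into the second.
The second image is the first watermarked with the text "DRAFT" in the lower-right corner.

A dark label reading "DRAFT" appears in the lower-right corner.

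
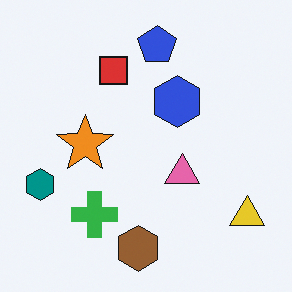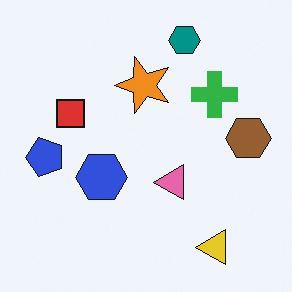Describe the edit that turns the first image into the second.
Transposed (reflected across the top-left ↔ bottom-right diagonal).

Shapes have swapped their row and column positions — what was in the top-right is now in the bottom-left — a diagonal reflection.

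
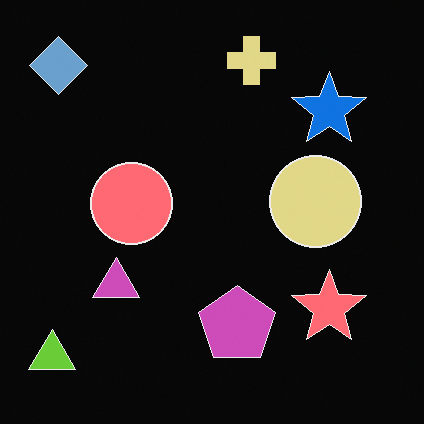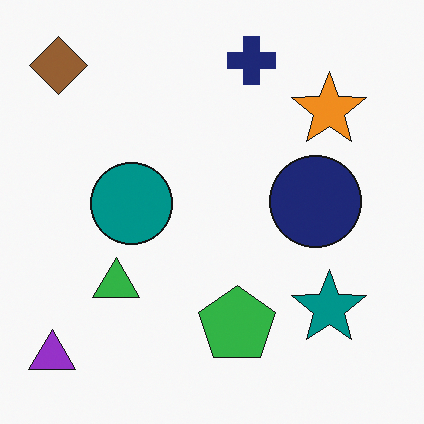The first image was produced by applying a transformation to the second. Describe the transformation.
Color-inverted (negative).

The light background has become dark and every shape's color is its complement — a photographic negative.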